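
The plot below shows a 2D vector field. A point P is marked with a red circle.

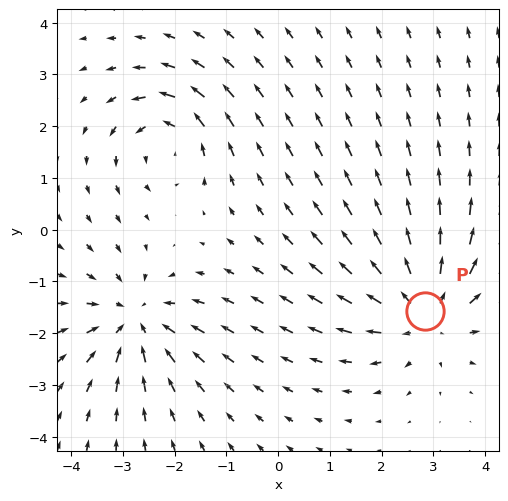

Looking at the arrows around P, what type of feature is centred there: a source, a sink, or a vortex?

source

At P (2.8, -1.6) the arrows spread outward. Divergence about +4, curl ≈0 — positive divergence with near-zero curl is a source.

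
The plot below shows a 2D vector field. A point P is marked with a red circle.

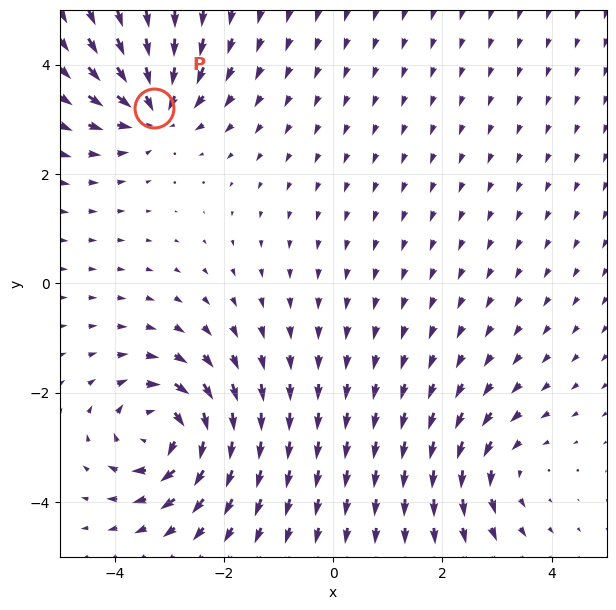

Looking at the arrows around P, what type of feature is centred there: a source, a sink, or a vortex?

At P (-3.3, 3.2) the arrows converge inward. Divergence about -5, curl ≈0 — negative divergence with near-zero curl is a sink.

sink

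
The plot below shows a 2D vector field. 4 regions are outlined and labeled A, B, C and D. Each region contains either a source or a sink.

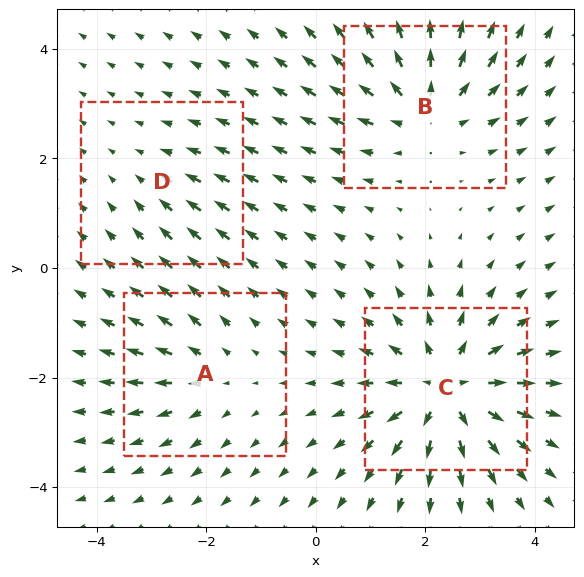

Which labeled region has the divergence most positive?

C

Divergence at each region's feature centre — A: about +3, B: about +5, C: about +7, D: about -2. Region C is most positive.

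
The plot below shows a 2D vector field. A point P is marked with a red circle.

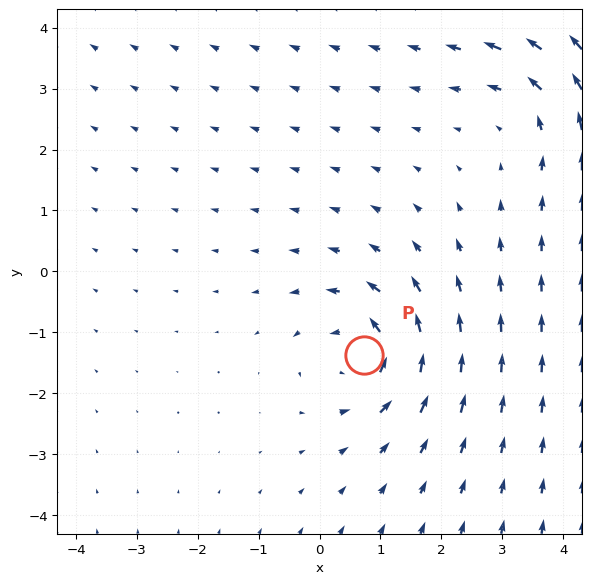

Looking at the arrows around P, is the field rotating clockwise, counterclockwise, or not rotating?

Near P at (0.7, -1.4) the arrows circulate counterclockwise. The curl (z-component) there is about +4; positive curl means counterclockwise rotation.

counterclockwise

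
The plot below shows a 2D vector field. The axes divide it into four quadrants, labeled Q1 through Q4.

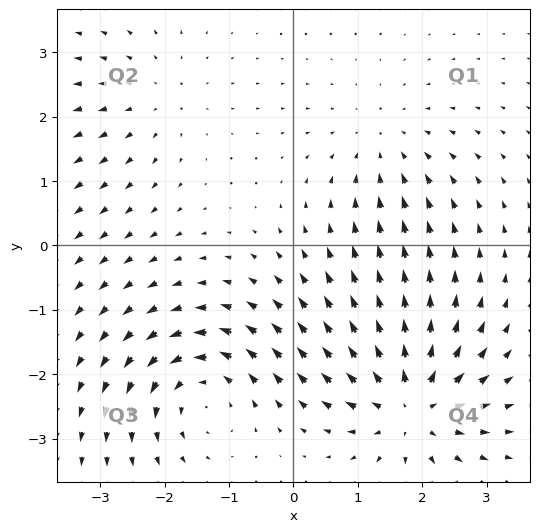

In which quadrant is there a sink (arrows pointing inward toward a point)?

The sink sits at approximately (1.4, 1.6), which lies in quadrant Q1. The divergence there is about -3, negative as expected for a sink.

Q1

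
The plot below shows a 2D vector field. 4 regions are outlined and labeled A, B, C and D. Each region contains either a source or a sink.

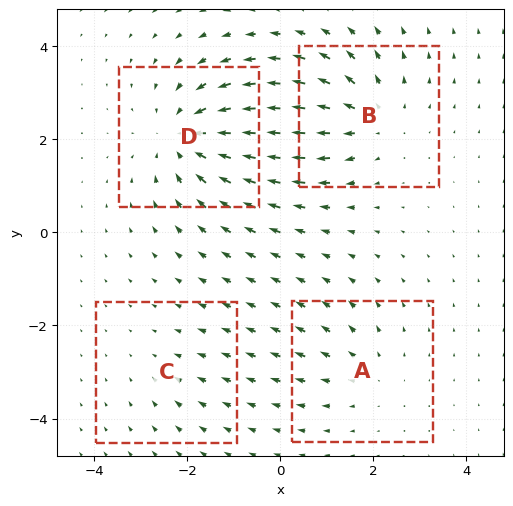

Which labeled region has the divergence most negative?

D

Divergence at each region's feature centre — A: about +3, B: about +4, C: about -2, D: about -6. Region D is most negative.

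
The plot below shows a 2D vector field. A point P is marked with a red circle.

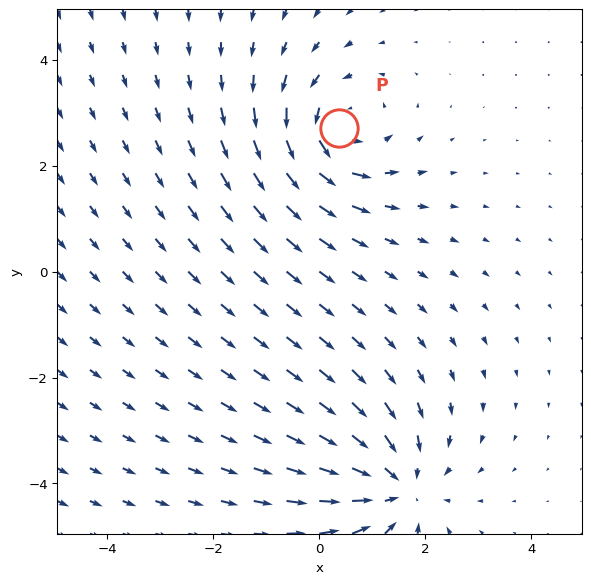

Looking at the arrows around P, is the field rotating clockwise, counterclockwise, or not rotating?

counterclockwise

Near P at (0.4, 2.7) the arrows circulate counterclockwise. The curl (z-component) there is about +4; positive curl means counterclockwise rotation.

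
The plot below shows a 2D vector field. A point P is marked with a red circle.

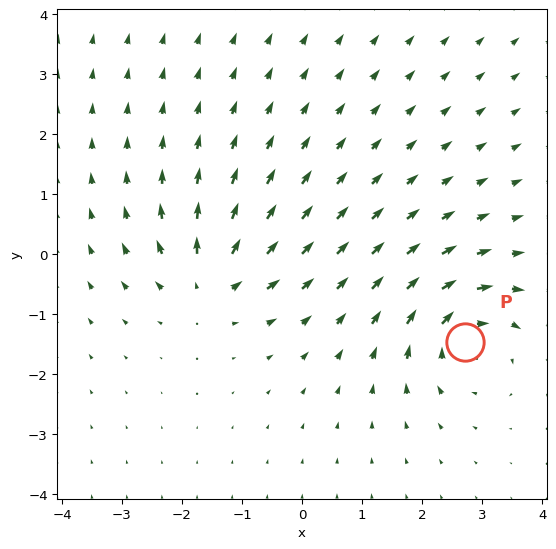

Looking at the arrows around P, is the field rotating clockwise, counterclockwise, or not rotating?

clockwise

Near P at (2.7, -1.5) the arrows circulate clockwise. The curl (z-component) there is about -4; negative curl means clockwise rotation.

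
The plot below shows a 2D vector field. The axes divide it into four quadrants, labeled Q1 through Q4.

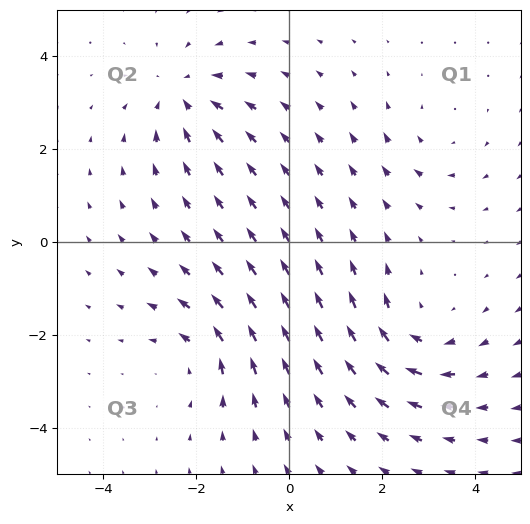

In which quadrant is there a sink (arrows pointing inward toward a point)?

Q2

The sink sits at approximately (-2.3, 3.1), which lies in quadrant Q2. The divergence there is about -4, negative as expected for a sink.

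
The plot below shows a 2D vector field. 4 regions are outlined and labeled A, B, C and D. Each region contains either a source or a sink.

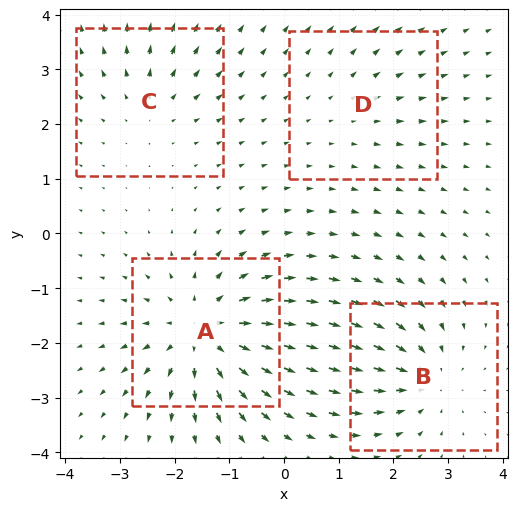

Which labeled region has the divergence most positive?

A

Divergence at each region's feature centre — A: about +7, B: about -5, C: about +3, D: about +2. Region A is most positive.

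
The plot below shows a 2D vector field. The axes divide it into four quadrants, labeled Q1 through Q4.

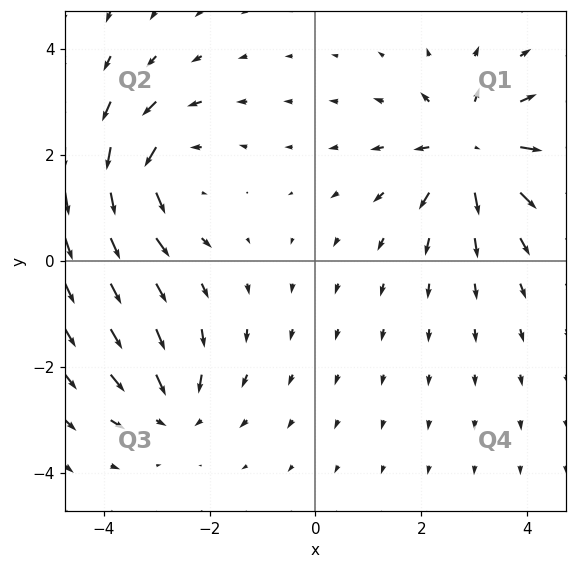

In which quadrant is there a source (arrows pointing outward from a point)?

The source sits at approximately (2.9, 2.1), which lies in quadrant Q1. The divergence there is about +5, positive as expected for a source.

Q1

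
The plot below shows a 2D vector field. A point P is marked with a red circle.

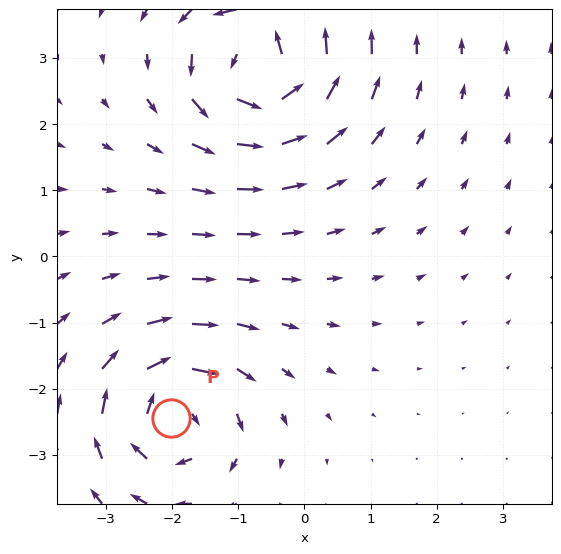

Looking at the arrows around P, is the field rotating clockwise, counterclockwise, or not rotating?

Near P at (-2.0, -2.4) the arrows circulate clockwise. The curl (z-component) there is about -6; negative curl means clockwise rotation.

clockwise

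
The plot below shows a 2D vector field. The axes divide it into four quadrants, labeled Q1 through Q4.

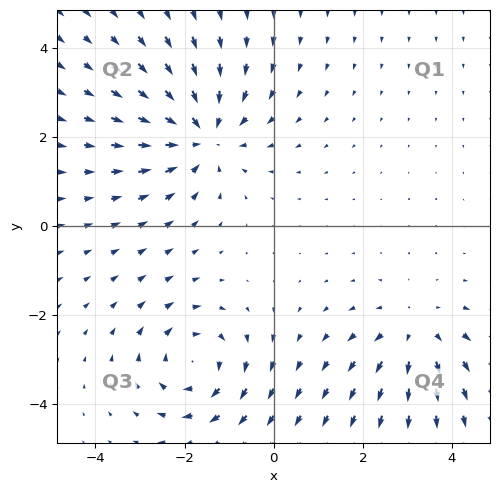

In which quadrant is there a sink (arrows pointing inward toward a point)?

Q2

The sink sits at approximately (-1.6, 2.0), which lies in quadrant Q2. The divergence there is about -3, negative as expected for a sink.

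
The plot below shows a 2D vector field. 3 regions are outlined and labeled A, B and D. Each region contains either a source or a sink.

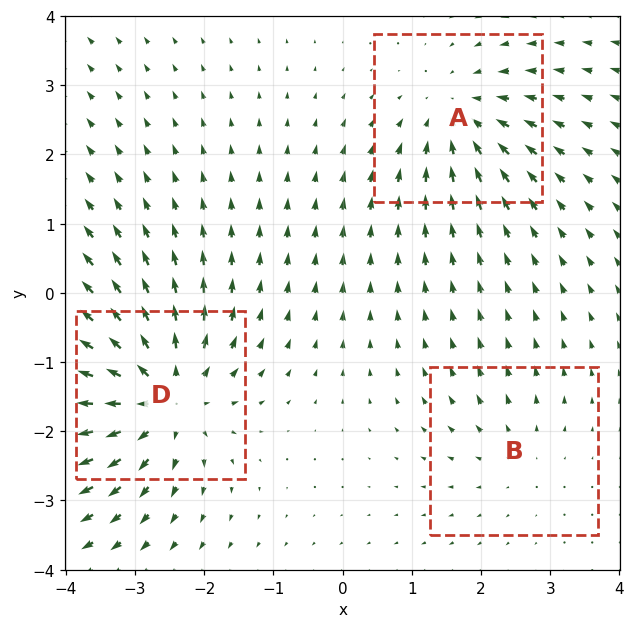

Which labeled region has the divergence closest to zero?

Divergence at each region's feature centre — A: about -4, B: about +2, D: about +5. Region B is closest to zero.

B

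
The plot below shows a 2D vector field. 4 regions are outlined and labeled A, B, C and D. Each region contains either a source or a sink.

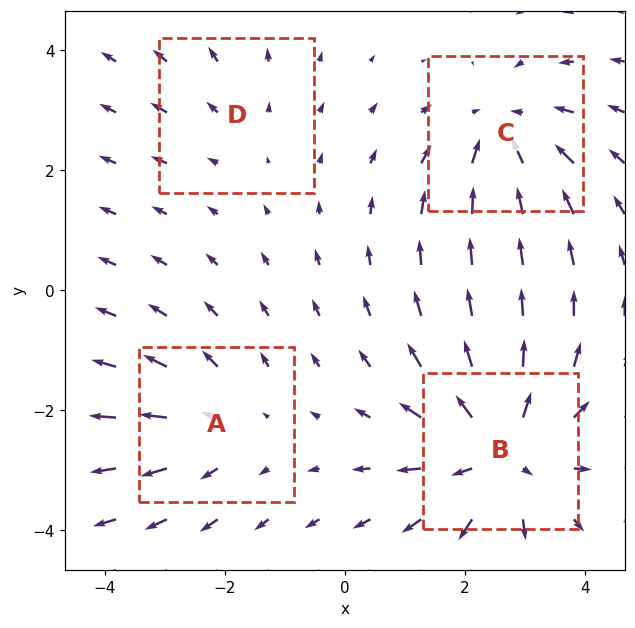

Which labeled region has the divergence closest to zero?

D

Divergence at each region's feature centre — A: about +3, B: about +6, C: about -4, D: about +2. Region D is closest to zero.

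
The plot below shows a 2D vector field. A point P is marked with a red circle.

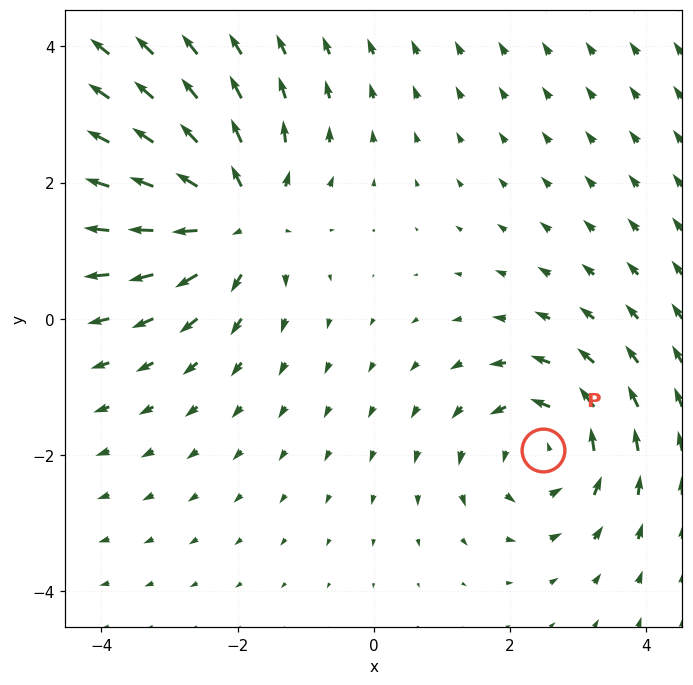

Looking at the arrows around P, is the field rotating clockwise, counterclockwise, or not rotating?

Near P at (2.5, -1.9) the arrows circulate counterclockwise. The curl (z-component) there is about +3; positive curl means counterclockwise rotation.

counterclockwise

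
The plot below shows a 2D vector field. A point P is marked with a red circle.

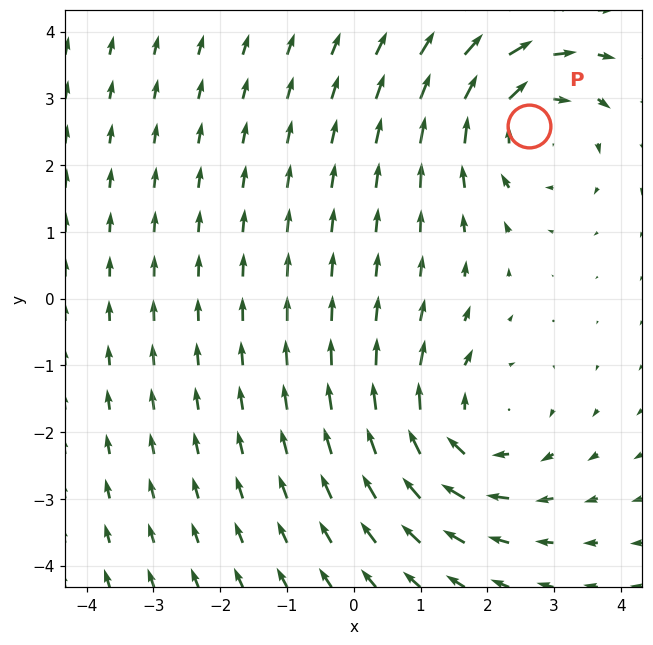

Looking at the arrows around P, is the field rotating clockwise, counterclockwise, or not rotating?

Near P at (2.6, 2.6) the arrows circulate clockwise. The curl (z-component) there is about -4; negative curl means clockwise rotation.

clockwise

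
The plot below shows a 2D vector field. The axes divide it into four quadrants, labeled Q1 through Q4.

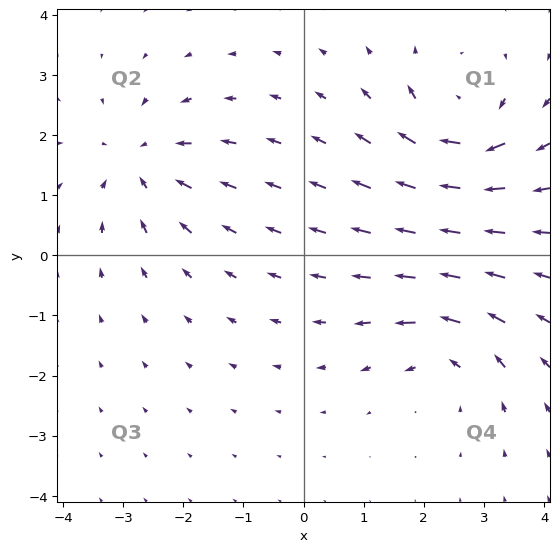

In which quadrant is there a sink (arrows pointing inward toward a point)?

The sink sits at approximately (-2.7, 1.5), which lies in quadrant Q2. The divergence there is about -5, negative as expected for a sink.

Q2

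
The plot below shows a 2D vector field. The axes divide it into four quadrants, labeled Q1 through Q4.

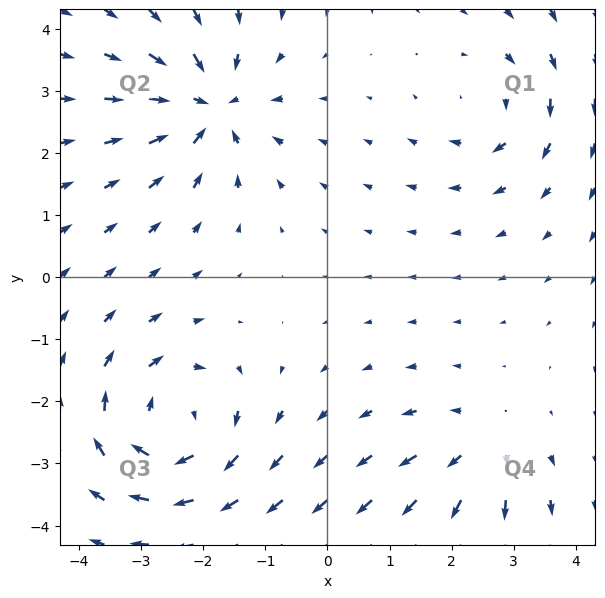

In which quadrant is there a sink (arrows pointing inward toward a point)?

The sink sits at approximately (-1.9, 2.7), which lies in quadrant Q2. The divergence there is about -5, negative as expected for a sink.

Q2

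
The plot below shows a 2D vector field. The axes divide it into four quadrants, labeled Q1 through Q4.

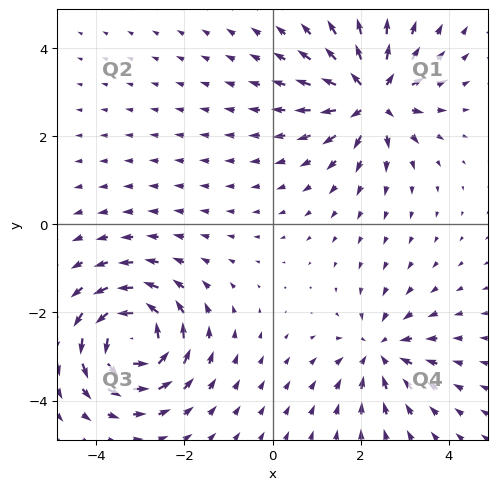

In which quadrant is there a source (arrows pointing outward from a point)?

Q1

The source sits at approximately (2.3, 2.9), which lies in quadrant Q1. The divergence there is about +6, positive as expected for a source.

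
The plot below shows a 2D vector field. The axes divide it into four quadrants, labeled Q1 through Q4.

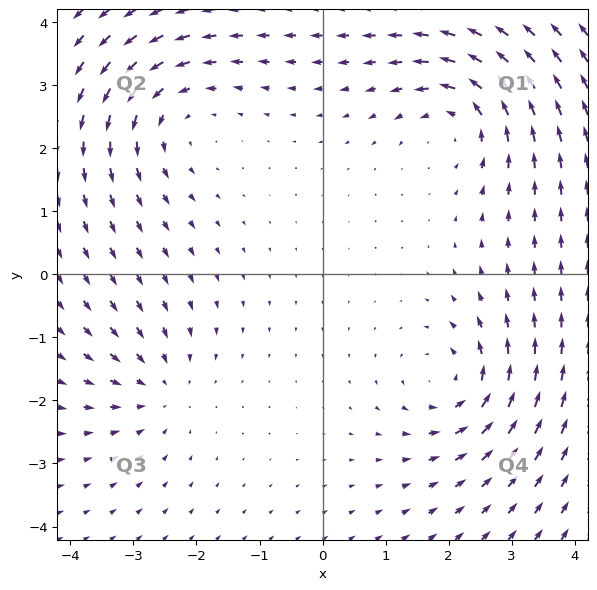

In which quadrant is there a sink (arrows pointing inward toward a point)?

Q3

The sink sits at approximately (-2.6, -1.8), which lies in quadrant Q3. The divergence there is about -3, negative as expected for a sink.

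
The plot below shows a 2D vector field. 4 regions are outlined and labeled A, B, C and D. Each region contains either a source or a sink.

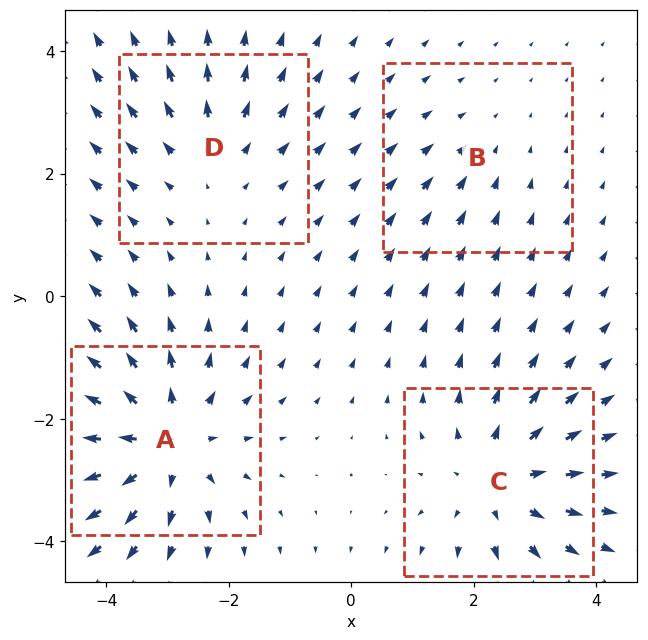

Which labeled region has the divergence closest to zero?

B

Divergence at each region's feature centre — A: about +6, B: about -2, C: about +5, D: about +3. Region B is closest to zero.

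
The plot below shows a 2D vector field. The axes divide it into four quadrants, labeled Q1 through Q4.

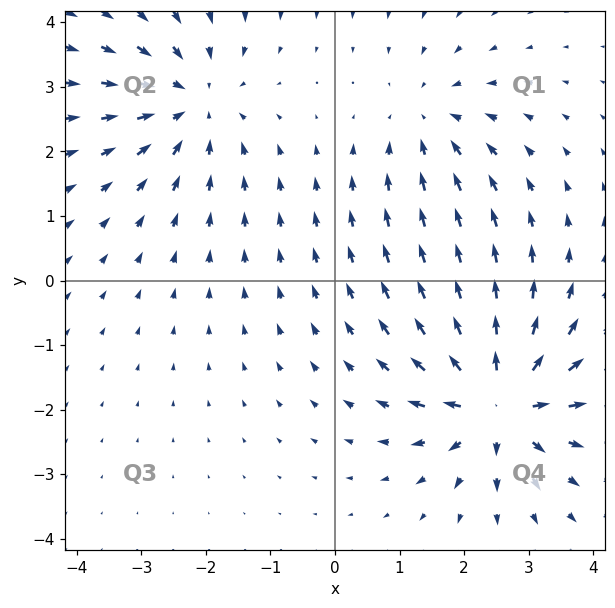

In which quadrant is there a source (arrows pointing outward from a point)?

Q4

The source sits at approximately (2.5, -1.9), which lies in quadrant Q4. The divergence there is about +6, positive as expected for a source.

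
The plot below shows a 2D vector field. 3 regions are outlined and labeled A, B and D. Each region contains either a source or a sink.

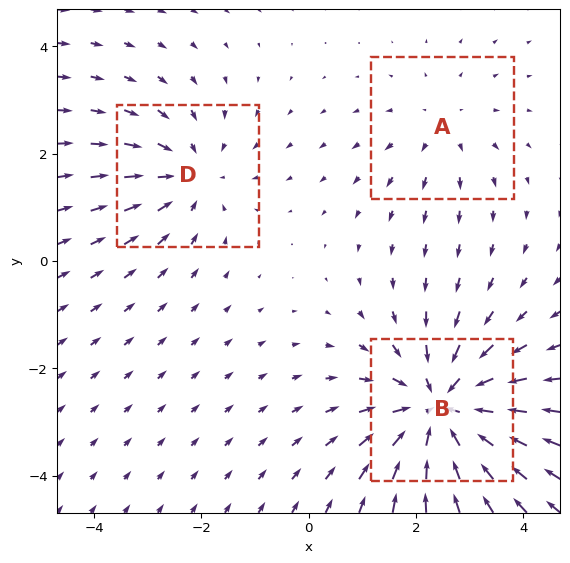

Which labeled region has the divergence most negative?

Divergence at each region's feature centre — A: about +2, B: about -5, D: about -3. Region B is most negative.

B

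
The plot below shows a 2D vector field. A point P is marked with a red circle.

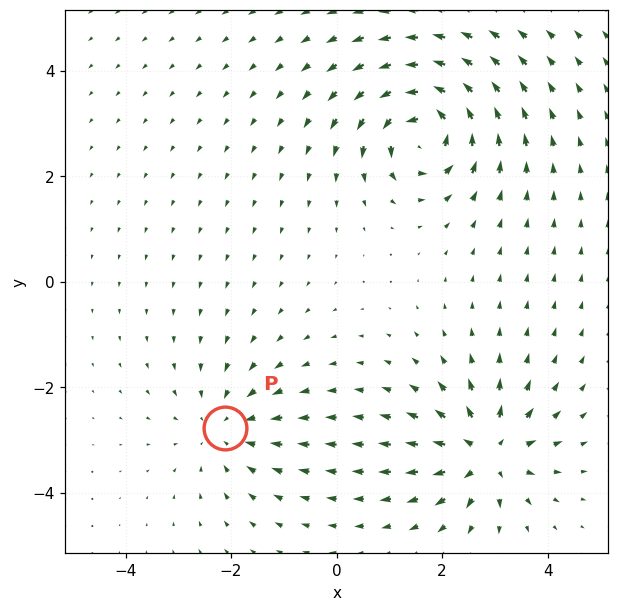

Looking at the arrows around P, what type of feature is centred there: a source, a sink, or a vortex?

At P (-2.1, -2.8) the arrows converge inward. Divergence about -3, curl ≈0 — negative divergence with near-zero curl is a sink.

sink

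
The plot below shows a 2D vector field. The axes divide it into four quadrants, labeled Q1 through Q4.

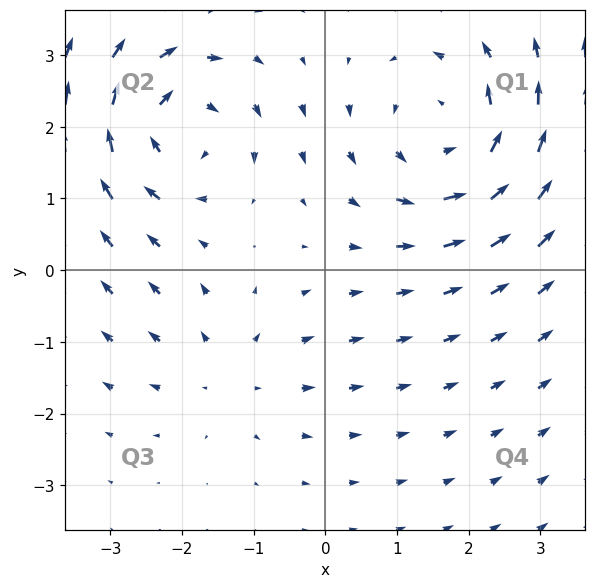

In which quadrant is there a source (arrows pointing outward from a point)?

Q3

The source sits at approximately (-1.3, -1.4), which lies in quadrant Q3. The divergence there is about +2, positive as expected for a source.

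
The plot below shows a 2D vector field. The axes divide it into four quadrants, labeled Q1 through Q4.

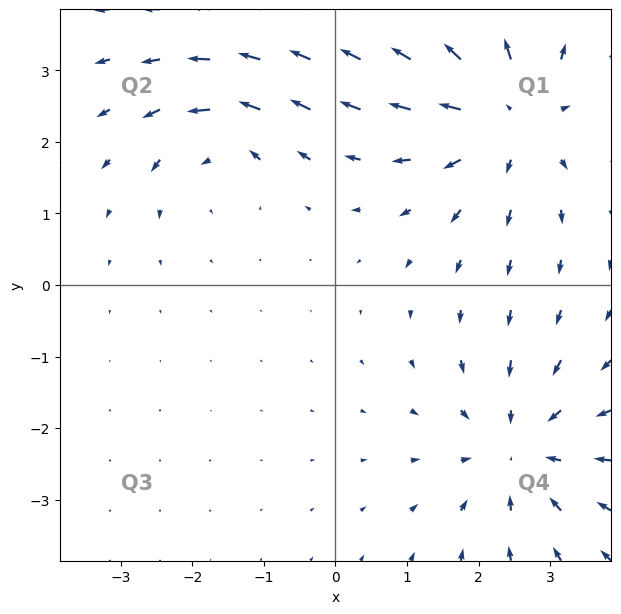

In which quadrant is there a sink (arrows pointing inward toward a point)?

Q4

The sink sits at approximately (2.6, -2.3), which lies in quadrant Q4. The divergence there is about -4, negative as expected for a sink.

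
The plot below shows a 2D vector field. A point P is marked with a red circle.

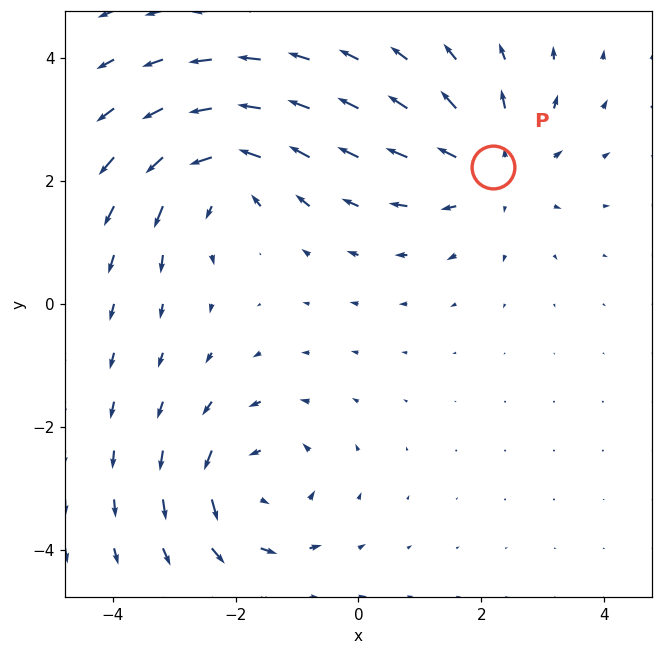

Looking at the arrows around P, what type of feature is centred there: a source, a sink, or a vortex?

source

At P (2.2, 2.2) the arrows spread outward. Divergence about +4, curl ≈0 — positive divergence with near-zero curl is a source.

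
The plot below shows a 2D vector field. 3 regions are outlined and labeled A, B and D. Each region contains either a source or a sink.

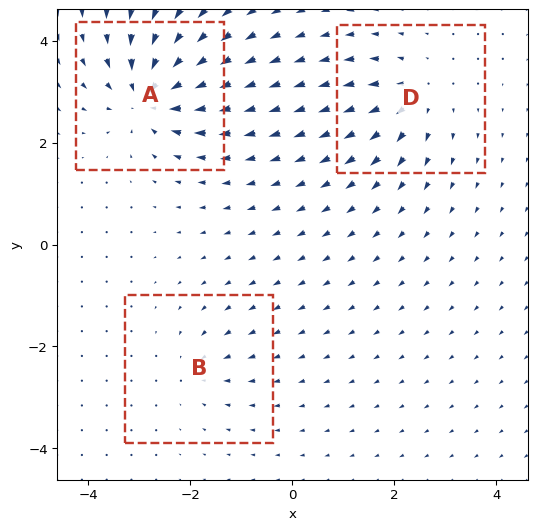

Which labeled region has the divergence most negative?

Divergence at each region's feature centre — A: about -6, B: about -2, D: about +4. Region A is most negative.

A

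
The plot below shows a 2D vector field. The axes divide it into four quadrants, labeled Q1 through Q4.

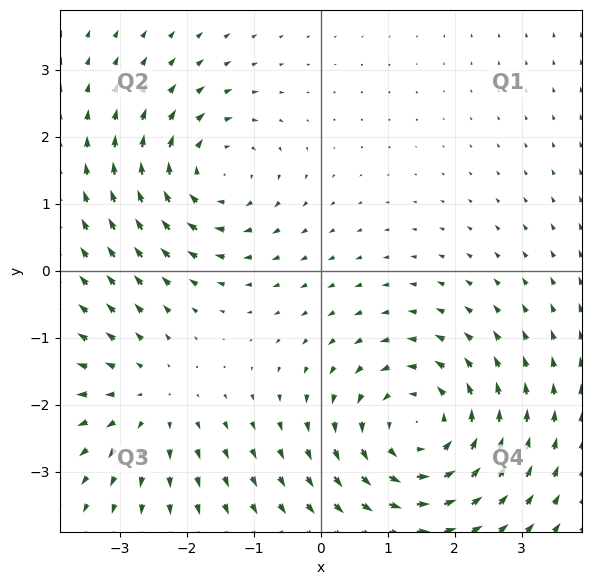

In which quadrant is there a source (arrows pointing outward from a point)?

The source sits at approximately (-2.6, -1.9), which lies in quadrant Q3. The divergence there is about +2, positive as expected for a source.

Q3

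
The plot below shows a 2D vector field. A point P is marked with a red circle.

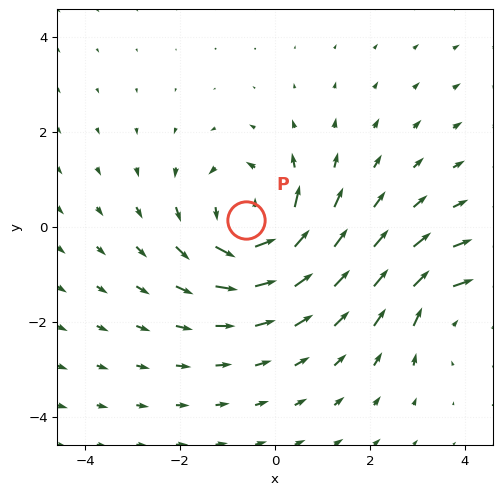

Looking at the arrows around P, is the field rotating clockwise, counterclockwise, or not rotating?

counterclockwise

Near P at (-0.6, 0.2) the arrows circulate counterclockwise. The curl (z-component) there is about +4; positive curl means counterclockwise rotation.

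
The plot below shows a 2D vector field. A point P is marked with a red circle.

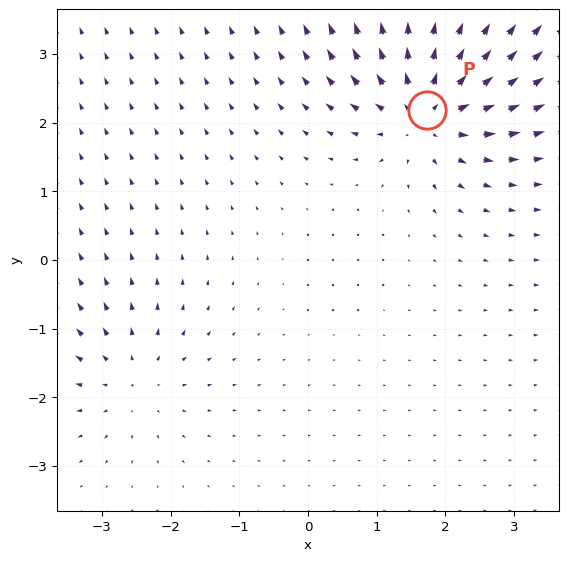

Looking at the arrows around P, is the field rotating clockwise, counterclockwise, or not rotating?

not rotating

Near P at (1.7, 2.2) the arrows show no circulation. The curl there is ≈0.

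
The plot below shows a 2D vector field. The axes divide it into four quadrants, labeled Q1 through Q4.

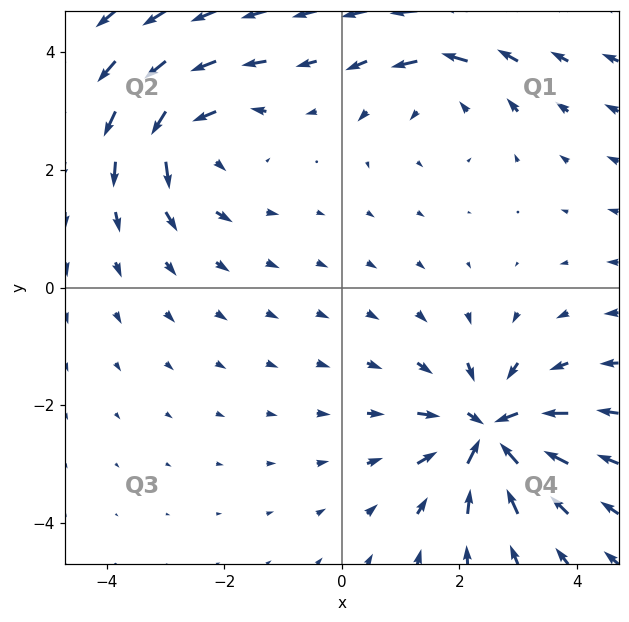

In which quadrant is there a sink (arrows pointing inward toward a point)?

The sink sits at approximately (2.5, -2.4), which lies in quadrant Q4. The divergence there is about -7, negative as expected for a sink.

Q4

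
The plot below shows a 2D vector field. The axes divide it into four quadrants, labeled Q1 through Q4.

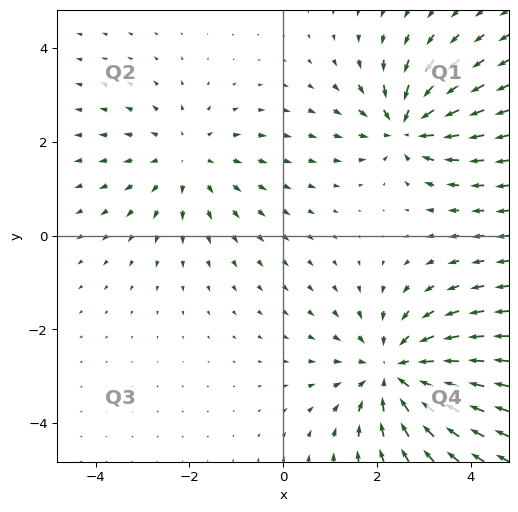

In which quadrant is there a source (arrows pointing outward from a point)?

The source sits at approximately (-2.1, 1.6), which lies in quadrant Q2. The divergence there is about +3, positive as expected for a source.

Q2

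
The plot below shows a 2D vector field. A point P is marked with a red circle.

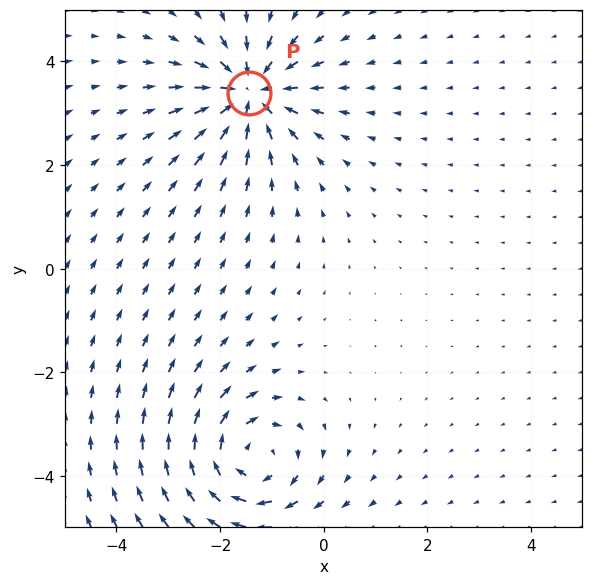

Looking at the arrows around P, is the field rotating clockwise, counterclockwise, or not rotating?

not rotating

Near P at (-1.4, 3.4) the arrows show no circulation. The curl there is ≈0.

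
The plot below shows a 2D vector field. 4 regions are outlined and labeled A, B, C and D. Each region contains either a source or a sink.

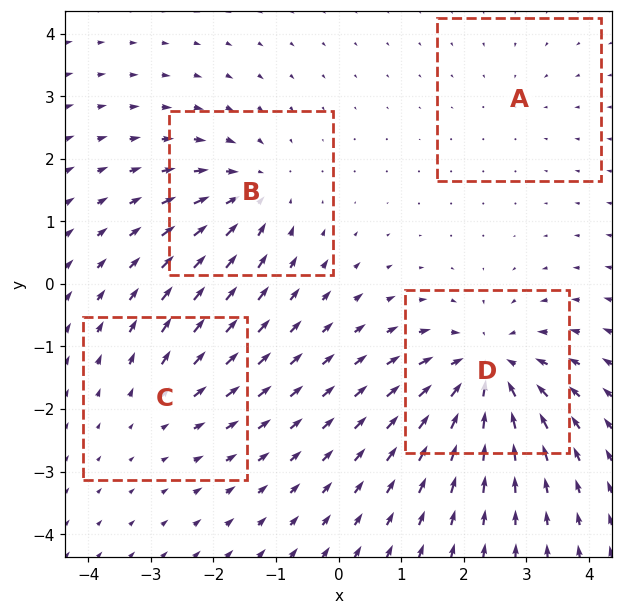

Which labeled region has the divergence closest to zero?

A

Divergence at each region's feature centre — A: about -2, B: about -5, C: about +3, D: about -7. Region A is closest to zero.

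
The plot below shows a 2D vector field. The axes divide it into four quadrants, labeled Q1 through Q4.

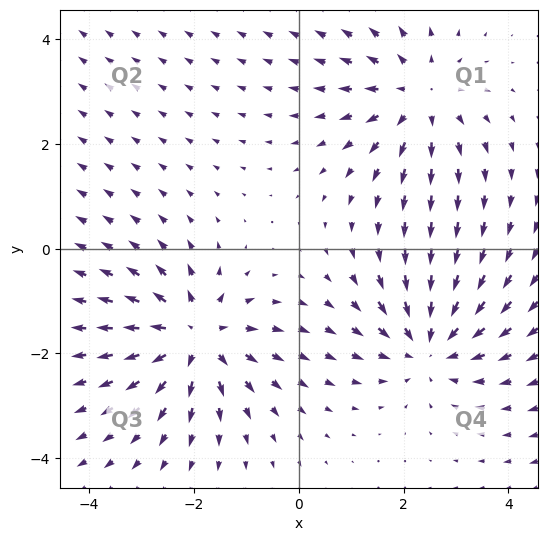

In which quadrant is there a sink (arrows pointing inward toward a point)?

The sink sits at approximately (2.5, -1.8), which lies in quadrant Q4. The divergence there is about -4, negative as expected for a sink.

Q4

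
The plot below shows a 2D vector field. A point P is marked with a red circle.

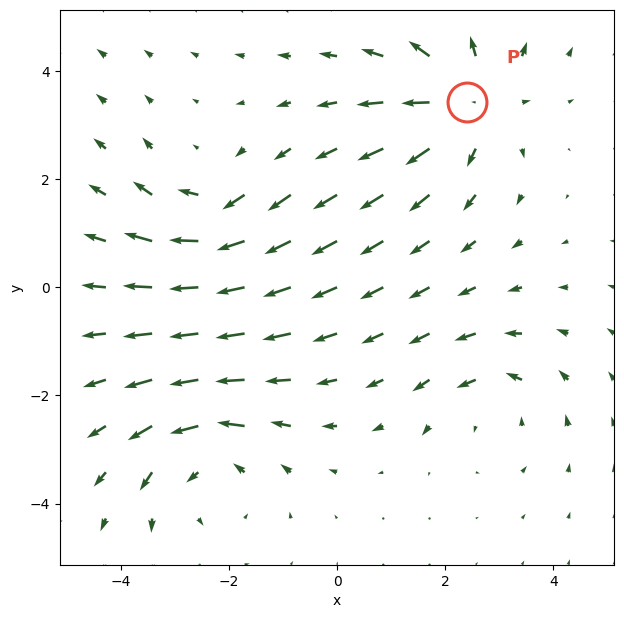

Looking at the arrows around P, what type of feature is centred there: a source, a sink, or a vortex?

source

At P (2.4, 3.4) the arrows spread outward. Divergence about +4, curl ≈0 — positive divergence with near-zero curl is a source.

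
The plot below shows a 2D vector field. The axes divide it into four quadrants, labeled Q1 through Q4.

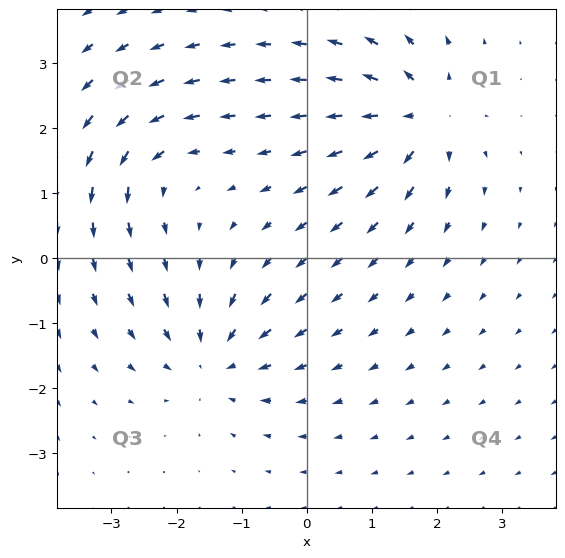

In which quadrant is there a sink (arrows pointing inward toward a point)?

The sink sits at approximately (-1.4, -1.6), which lies in quadrant Q3. The divergence there is about -4, negative as expected for a sink.

Q3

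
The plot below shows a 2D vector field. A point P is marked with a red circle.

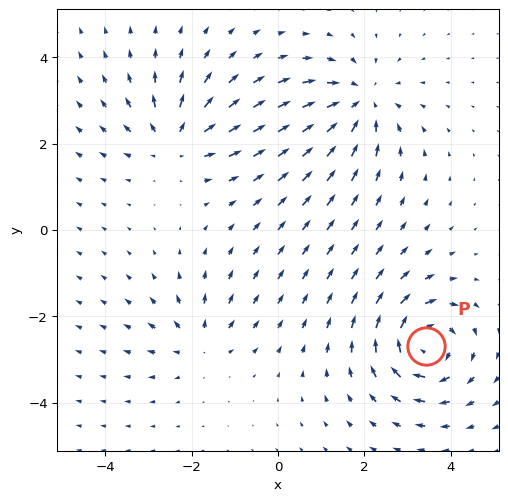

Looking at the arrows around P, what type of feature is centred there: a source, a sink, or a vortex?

vortex

At P (3.4, -2.7) the arrows circulate clockwise. Divergence ≈0, curl about -6 — near-zero divergence with nonzero curl is a vortex.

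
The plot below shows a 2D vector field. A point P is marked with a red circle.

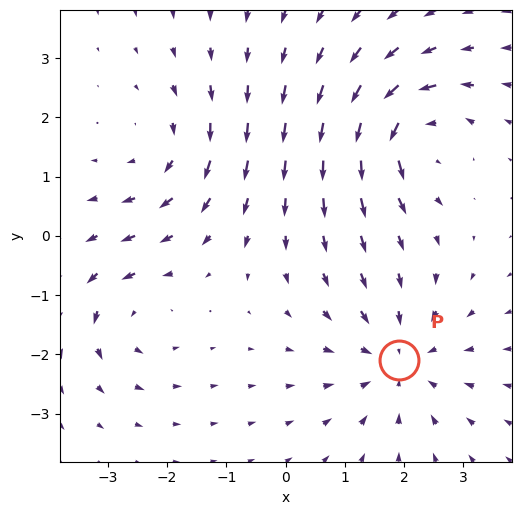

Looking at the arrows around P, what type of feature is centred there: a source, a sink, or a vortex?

sink

At P (1.9, -2.1) the arrows converge inward. Divergence about -4, curl ≈0 — negative divergence with near-zero curl is a sink.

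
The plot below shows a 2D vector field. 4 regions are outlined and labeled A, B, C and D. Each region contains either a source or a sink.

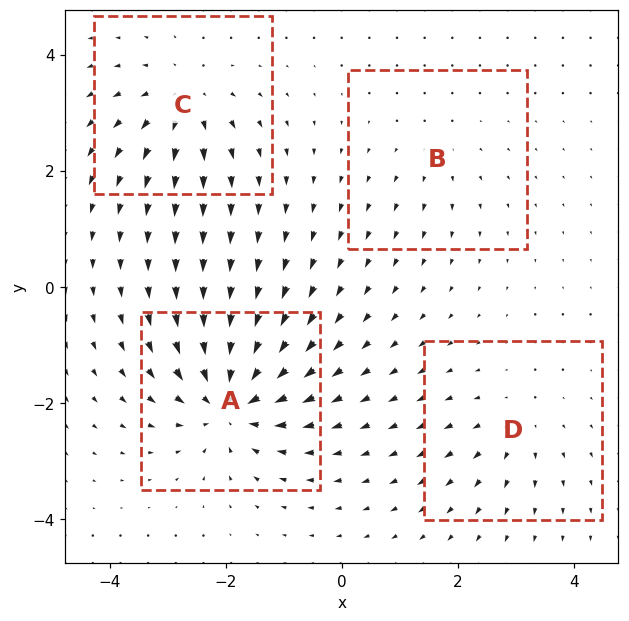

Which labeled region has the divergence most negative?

Divergence at each region's feature centre — A: about -8, B: about +2, C: about +5, D: about +3. Region A is most negative.

A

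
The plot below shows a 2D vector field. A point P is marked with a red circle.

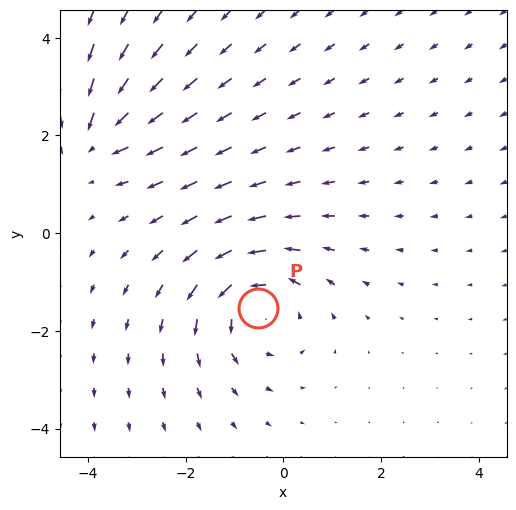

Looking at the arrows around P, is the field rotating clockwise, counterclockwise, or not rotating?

counterclockwise

Near P at (-0.5, -1.5) the arrows circulate counterclockwise. The curl (z-component) there is about +4; positive curl means counterclockwise rotation.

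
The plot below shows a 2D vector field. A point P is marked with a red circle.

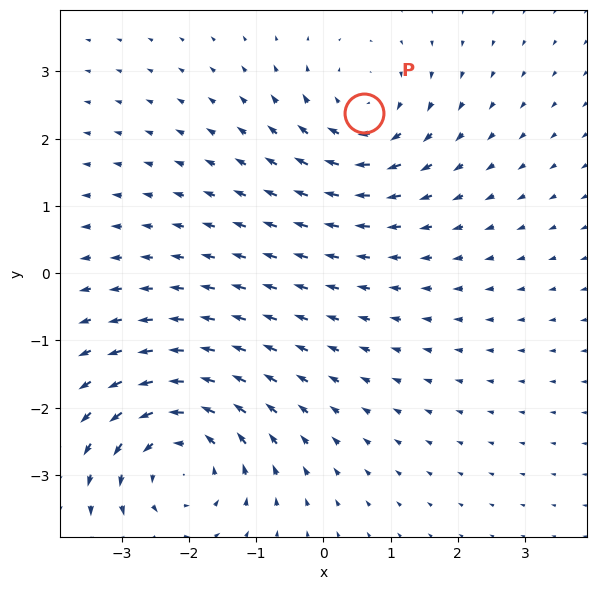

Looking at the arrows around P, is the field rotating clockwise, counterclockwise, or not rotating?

clockwise

Near P at (0.6, 2.4) the arrows circulate clockwise. The curl (z-component) there is about -3; negative curl means clockwise rotation.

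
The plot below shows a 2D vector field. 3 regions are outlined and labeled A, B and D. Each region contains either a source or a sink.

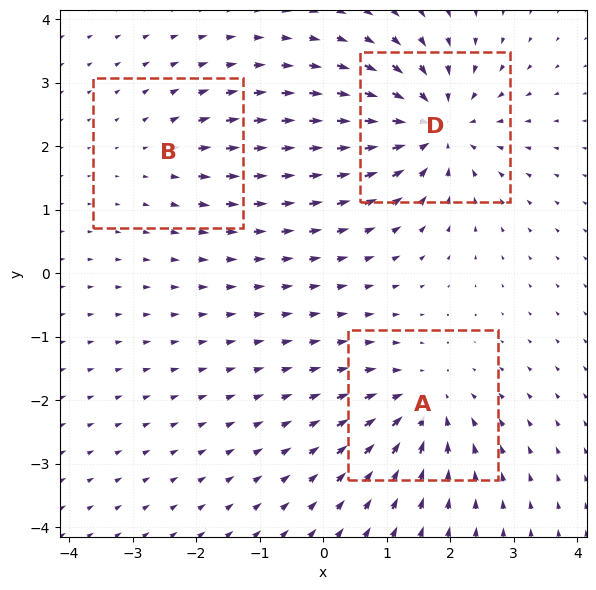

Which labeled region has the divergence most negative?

Divergence at each region's feature centre — A: about -4, B: about +2, D: about -5. Region D is most negative.

D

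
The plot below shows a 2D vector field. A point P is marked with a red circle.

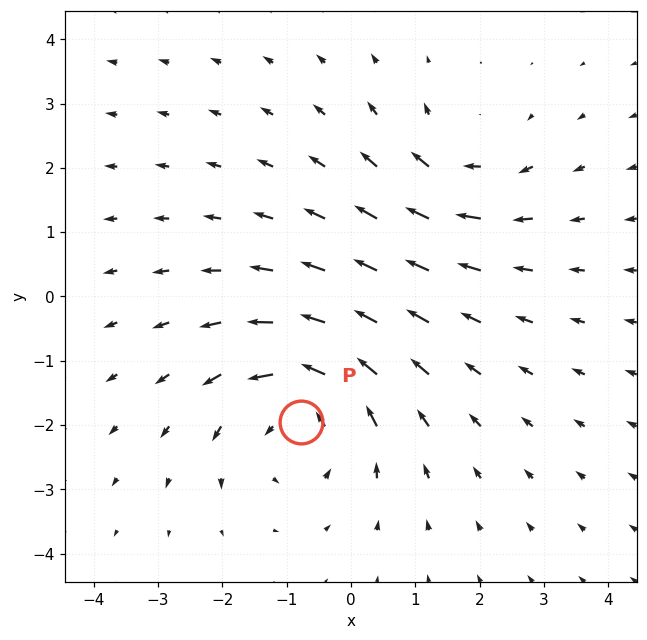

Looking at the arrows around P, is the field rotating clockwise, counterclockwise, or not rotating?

Near P at (-0.8, -2.0) the arrows circulate counterclockwise. The curl (z-component) there is about +4; positive curl means counterclockwise rotation.

counterclockwise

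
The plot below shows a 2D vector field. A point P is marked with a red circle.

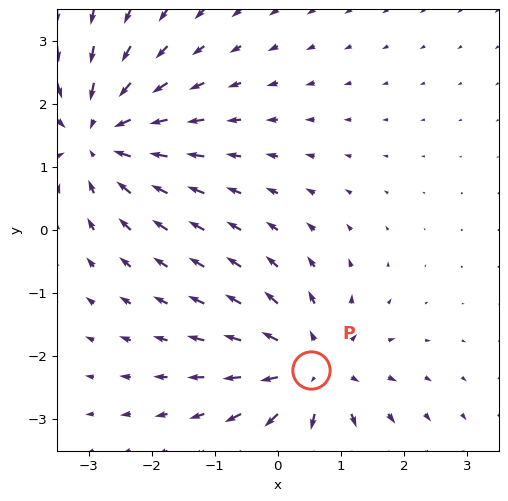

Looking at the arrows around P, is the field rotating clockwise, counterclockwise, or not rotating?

not rotating

Near P at (0.5, -2.2) the arrows show no circulation. The curl there is ≈0.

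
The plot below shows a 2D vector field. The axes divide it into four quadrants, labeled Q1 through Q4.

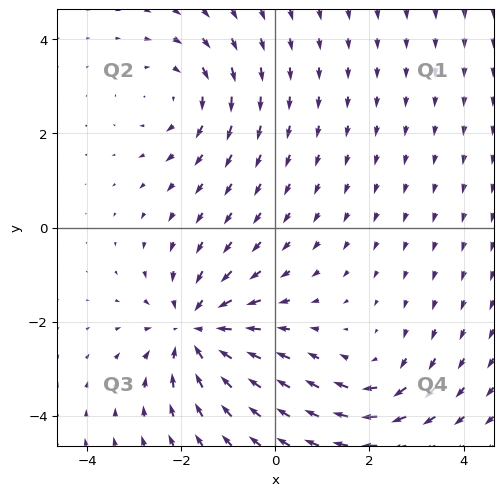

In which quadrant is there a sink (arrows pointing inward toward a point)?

The sink sits at approximately (-1.7, -2.2), which lies in quadrant Q3. The divergence there is about -4, negative as expected for a sink.

Q3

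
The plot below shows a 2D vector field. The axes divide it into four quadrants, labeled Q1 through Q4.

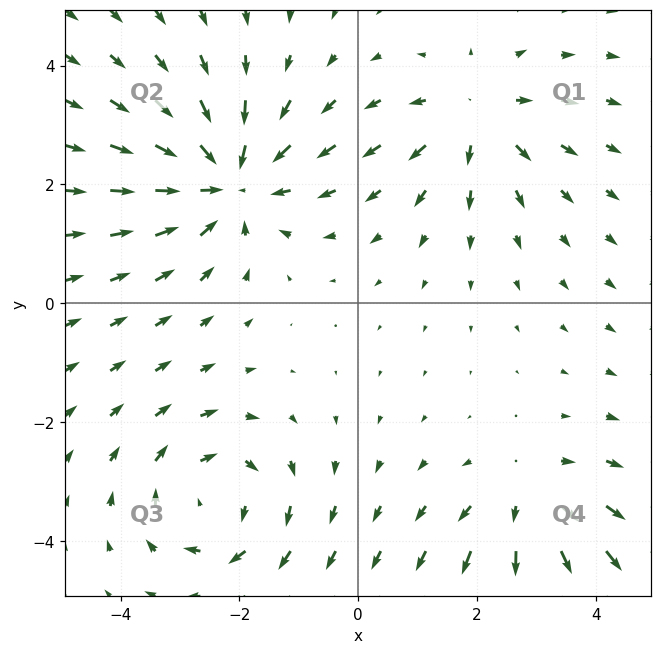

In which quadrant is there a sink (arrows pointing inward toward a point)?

The sink sits at approximately (-2.2, 2.1), which lies in quadrant Q2. The divergence there is about -4, negative as expected for a sink.

Q2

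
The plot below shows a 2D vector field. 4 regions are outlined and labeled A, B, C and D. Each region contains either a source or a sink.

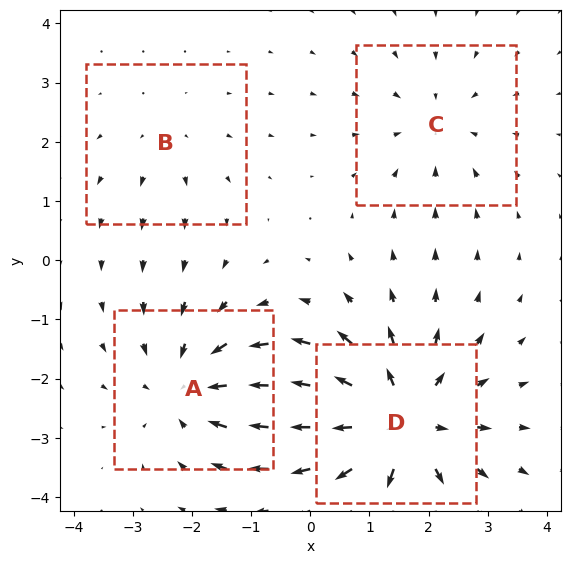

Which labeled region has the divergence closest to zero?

Divergence at each region's feature centre — A: about -4, B: about +2, C: about -3, D: about +6. Region B is closest to zero.

B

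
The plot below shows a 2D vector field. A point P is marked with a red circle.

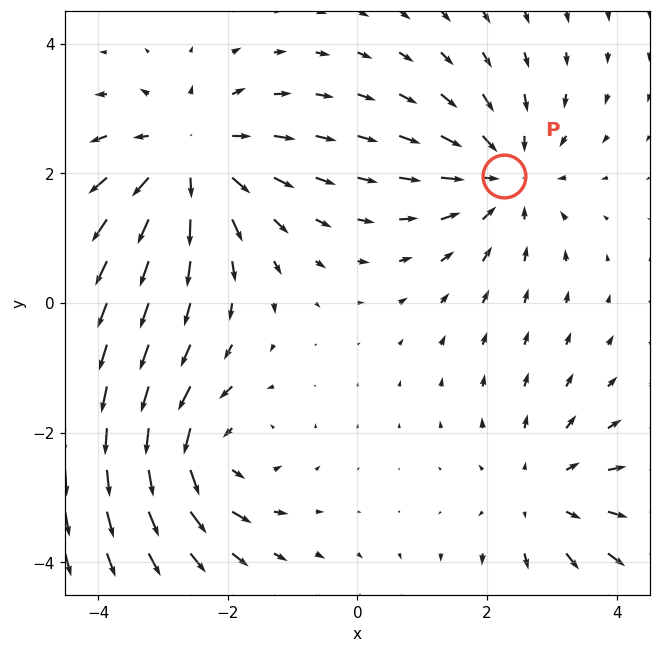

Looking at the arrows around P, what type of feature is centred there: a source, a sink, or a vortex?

sink

At P (2.3, 2.0) the arrows converge inward. Divergence about -3, curl ≈0 — negative divergence with near-zero curl is a sink.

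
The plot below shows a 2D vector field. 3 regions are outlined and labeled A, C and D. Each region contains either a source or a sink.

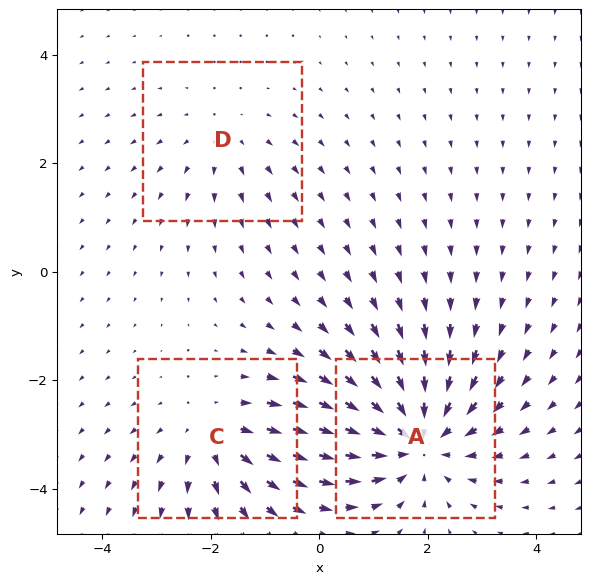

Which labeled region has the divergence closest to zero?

Divergence at each region's feature centre — A: about -5, C: about +3, D: about +2. Region D is closest to zero.

D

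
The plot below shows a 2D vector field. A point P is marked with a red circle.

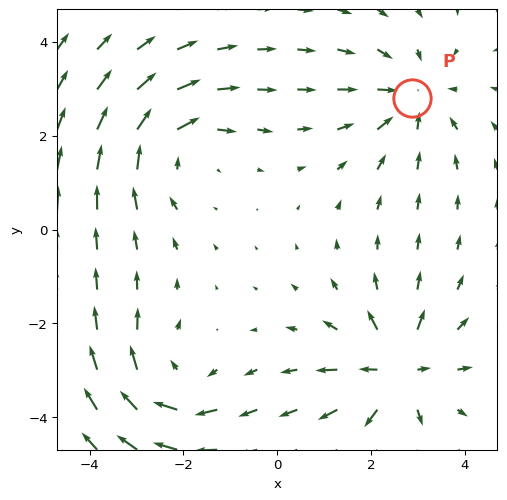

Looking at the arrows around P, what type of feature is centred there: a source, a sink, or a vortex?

sink

At P (2.9, 2.8) the arrows converge inward. Divergence about -3, curl ≈0 — negative divergence with near-zero curl is a sink.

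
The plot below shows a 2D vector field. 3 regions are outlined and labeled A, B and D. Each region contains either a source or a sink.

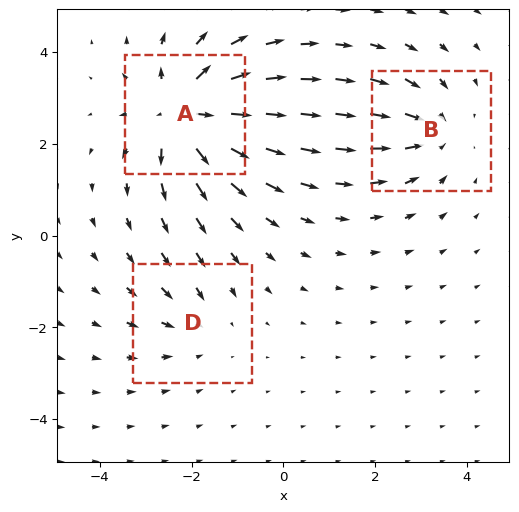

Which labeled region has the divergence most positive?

Divergence at each region's feature centre — A: about +5, B: about -3, D: about -2. Region A is most positive.

A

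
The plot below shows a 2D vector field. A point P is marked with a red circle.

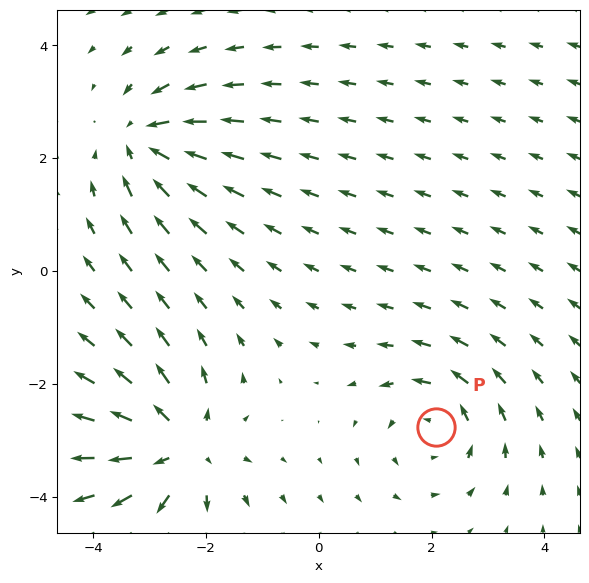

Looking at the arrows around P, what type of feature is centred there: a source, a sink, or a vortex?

At P (2.1, -2.8) the arrows circulate counterclockwise. Divergence ≈0, curl about +4 — near-zero divergence with nonzero curl is a vortex.

vortex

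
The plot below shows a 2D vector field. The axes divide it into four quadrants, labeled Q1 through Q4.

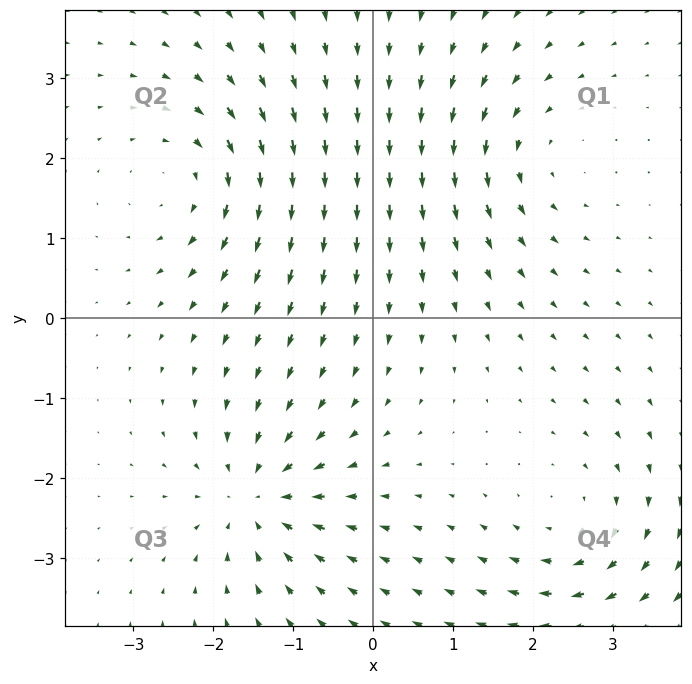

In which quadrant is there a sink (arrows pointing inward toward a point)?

The sink sits at approximately (-1.5, -2.2), which lies in quadrant Q3. The divergence there is about -6, negative as expected for a sink.

Q3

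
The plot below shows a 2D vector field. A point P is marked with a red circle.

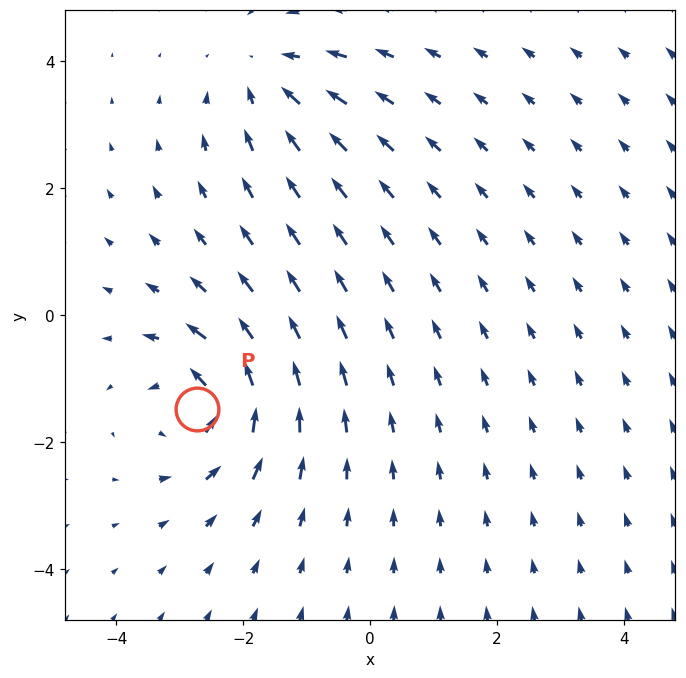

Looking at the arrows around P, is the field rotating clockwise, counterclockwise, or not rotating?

Near P at (-2.7, -1.5) the arrows circulate counterclockwise. The curl (z-component) there is about +6; positive curl means counterclockwise rotation.

counterclockwise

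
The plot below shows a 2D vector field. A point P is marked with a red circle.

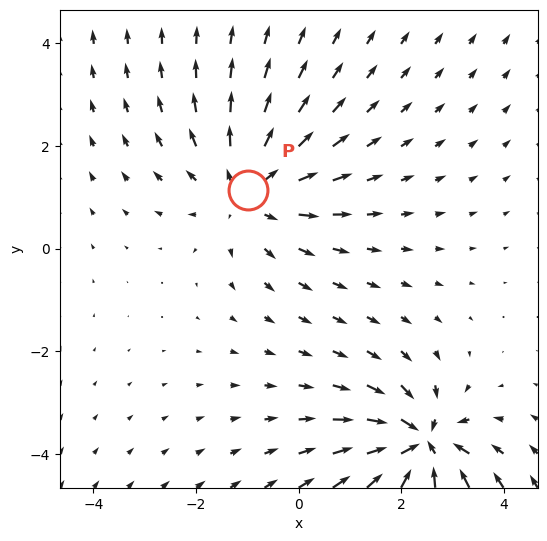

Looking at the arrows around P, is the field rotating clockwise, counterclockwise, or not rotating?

not rotating

Near P at (-1.0, 1.1) the arrows show no circulation. The curl there is ≈0.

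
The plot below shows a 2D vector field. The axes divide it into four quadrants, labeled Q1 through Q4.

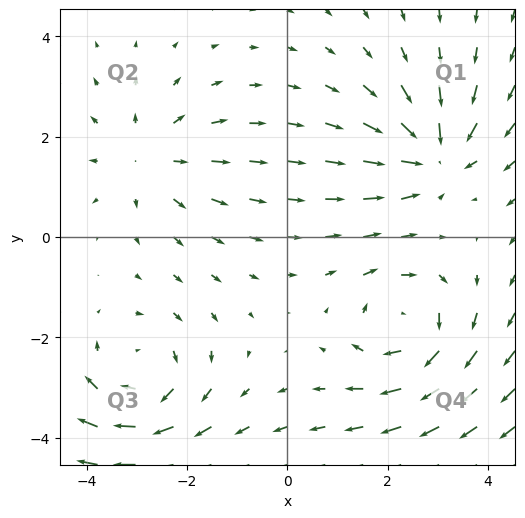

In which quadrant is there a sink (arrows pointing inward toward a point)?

Q1

The sink sits at approximately (2.9, 1.7), which lies in quadrant Q1. The divergence there is about -4, negative as expected for a sink.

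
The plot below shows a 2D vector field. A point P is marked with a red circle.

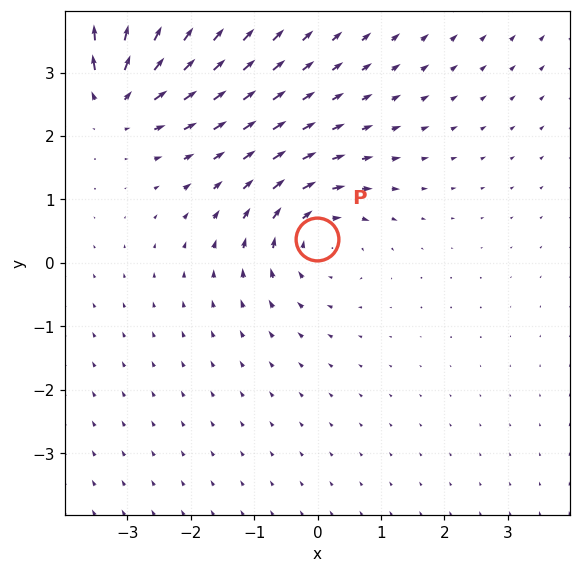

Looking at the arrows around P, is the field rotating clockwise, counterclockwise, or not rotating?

Near P at (-0.0, 0.4) the arrows circulate clockwise. The curl (z-component) there is about -3; negative curl means clockwise rotation.

clockwise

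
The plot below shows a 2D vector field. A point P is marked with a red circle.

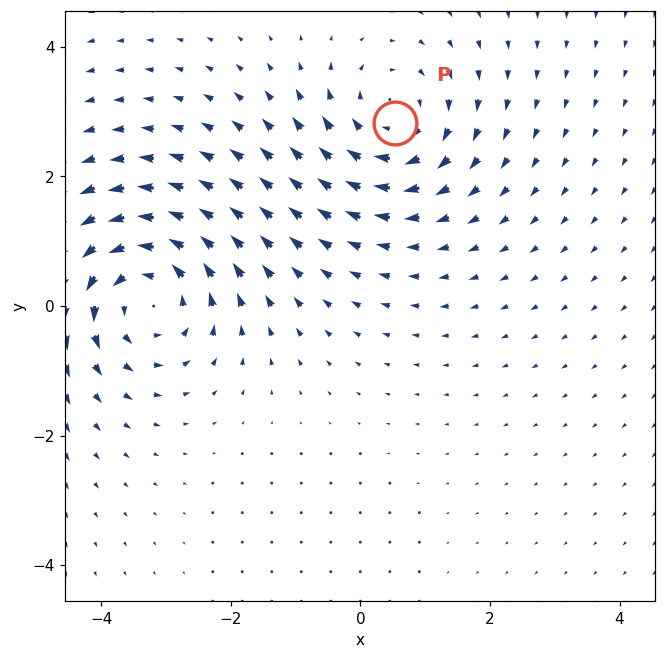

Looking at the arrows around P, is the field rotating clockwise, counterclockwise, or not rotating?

Near P at (0.5, 2.8) the arrows circulate clockwise. The curl (z-component) there is about -3; negative curl means clockwise rotation.

clockwise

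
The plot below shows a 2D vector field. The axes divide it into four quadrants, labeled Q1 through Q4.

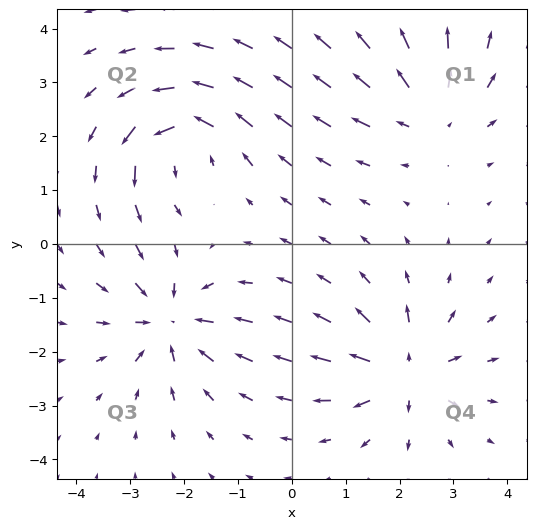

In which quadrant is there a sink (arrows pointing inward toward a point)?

The sink sits at approximately (-2.3, -1.4), which lies in quadrant Q3. The divergence there is about -6, negative as expected for a sink.

Q3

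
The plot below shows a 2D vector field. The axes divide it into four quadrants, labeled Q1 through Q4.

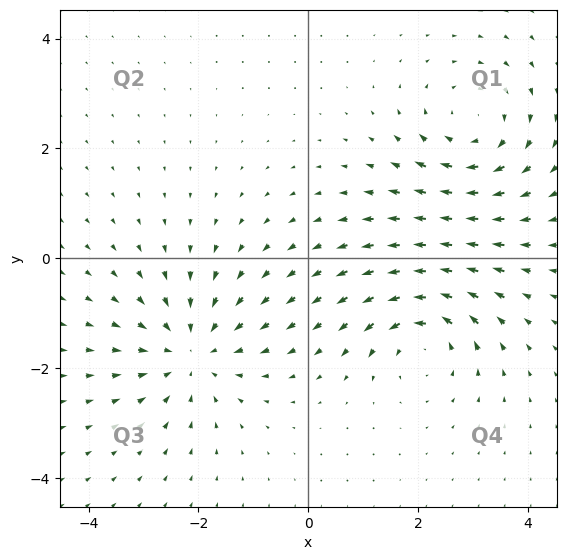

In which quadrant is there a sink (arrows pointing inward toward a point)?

The sink sits at approximately (-2.1, -1.7), which lies in quadrant Q3. The divergence there is about -4, negative as expected for a sink.

Q3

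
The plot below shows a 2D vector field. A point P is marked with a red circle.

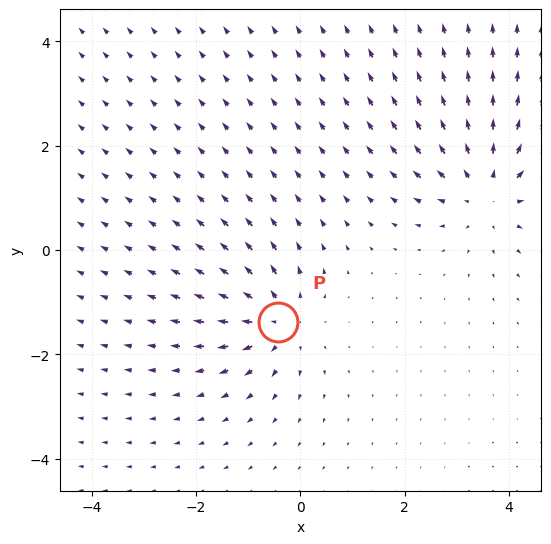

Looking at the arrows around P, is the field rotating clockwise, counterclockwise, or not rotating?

Near P at (-0.4, -1.4) the arrows show no circulation. The curl there is ≈0.

not rotating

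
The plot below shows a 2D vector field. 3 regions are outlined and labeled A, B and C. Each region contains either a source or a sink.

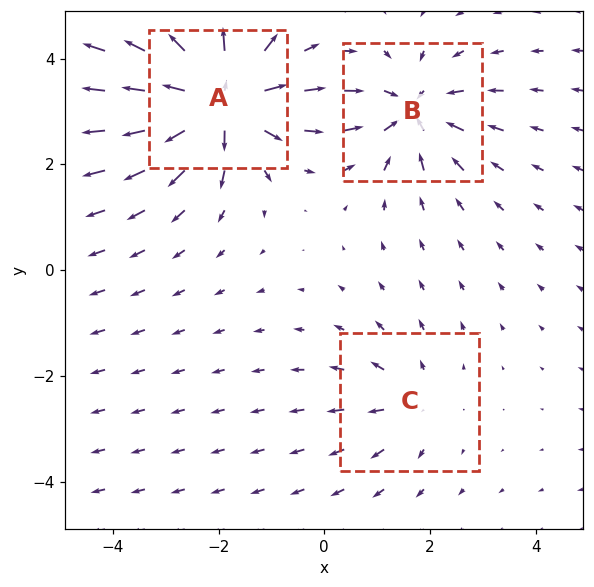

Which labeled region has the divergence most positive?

Divergence at each region's feature centre — A: about +6, B: about -4, C: about +2. Region A is most positive.

A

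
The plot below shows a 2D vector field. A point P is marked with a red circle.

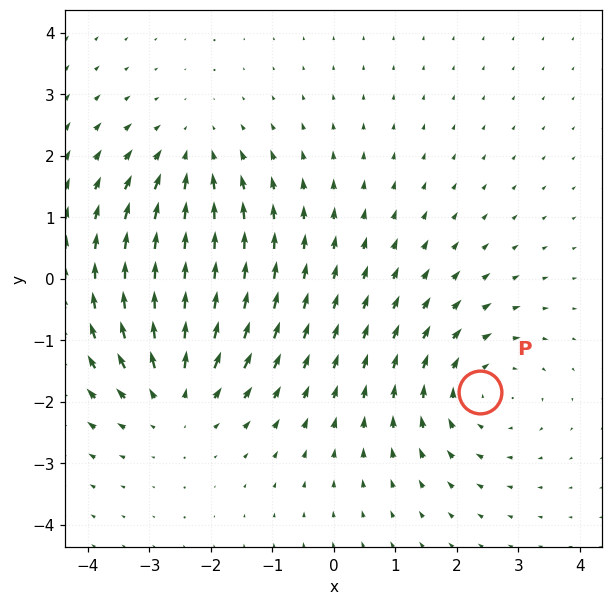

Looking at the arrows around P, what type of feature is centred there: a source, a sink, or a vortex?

vortex

At P (2.4, -1.8) the arrows circulate clockwise. Divergence ≈0, curl about -3 — near-zero divergence with nonzero curl is a vortex.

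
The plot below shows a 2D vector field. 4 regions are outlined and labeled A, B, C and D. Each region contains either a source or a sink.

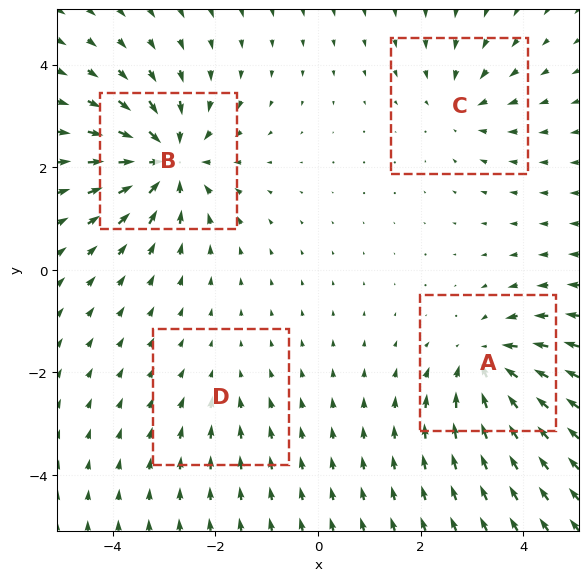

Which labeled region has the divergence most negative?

B

Divergence at each region's feature centre — A: about -6, B: about -7, C: about -4, D: about -2. Region B is most negative.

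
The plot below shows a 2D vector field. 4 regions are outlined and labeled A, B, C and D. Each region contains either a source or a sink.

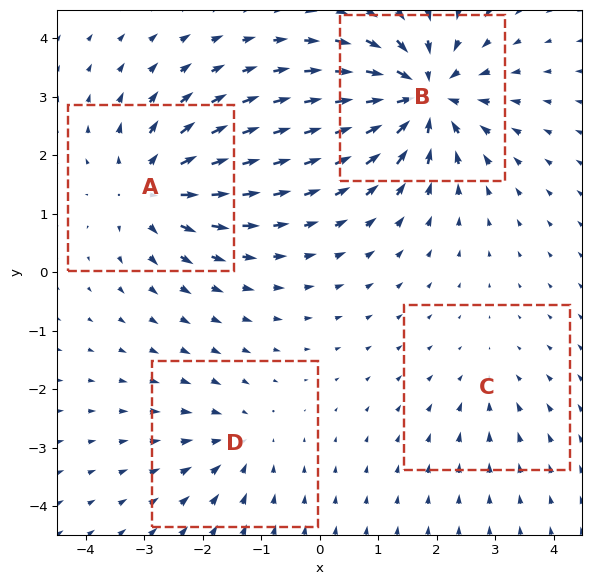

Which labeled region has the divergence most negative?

Divergence at each region's feature centre — A: about +6, B: about -8, C: about -2, D: about -4. Region B is most negative.

B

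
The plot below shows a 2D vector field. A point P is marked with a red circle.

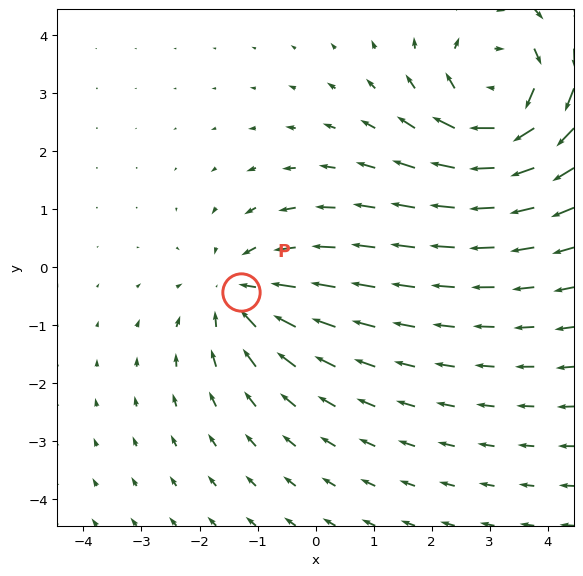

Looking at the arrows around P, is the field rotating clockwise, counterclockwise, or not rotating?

Near P at (-1.3, -0.4) the arrows show no circulation. The curl there is ≈0.

not rotating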